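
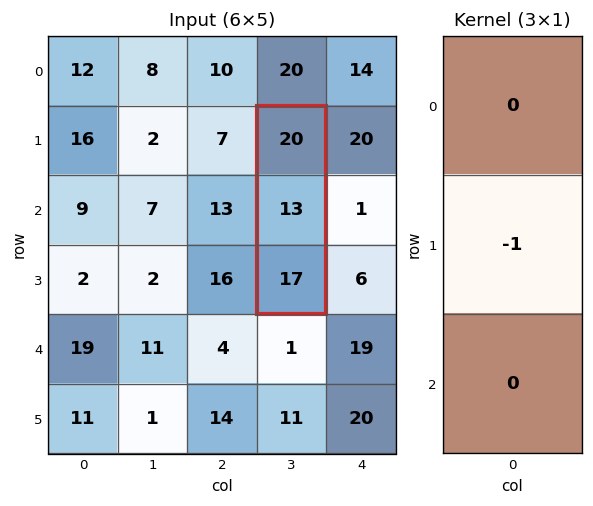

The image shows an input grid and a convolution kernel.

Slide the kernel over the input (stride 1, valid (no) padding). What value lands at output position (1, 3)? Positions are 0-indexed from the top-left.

The receptive field on the input at this output position is [20 / 13 / 17]. Elementwise product with the kernel and sum: 13·-1.

-13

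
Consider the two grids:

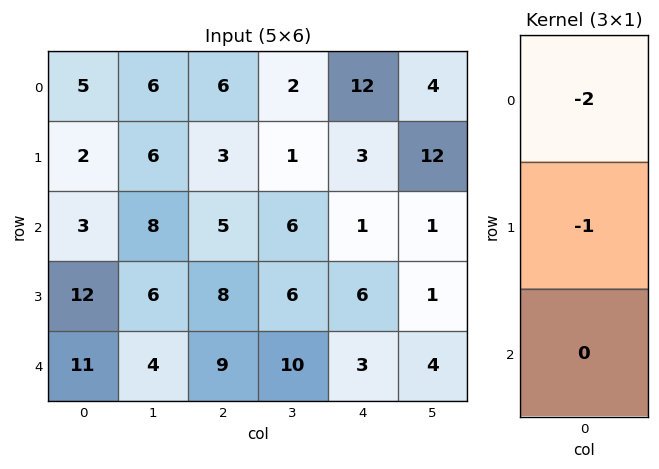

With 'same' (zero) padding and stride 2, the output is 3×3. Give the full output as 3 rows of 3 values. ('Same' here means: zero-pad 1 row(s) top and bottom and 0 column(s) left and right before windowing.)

-5 -6 -12
-7 -11 -7
-35 -25 -15

Output[0,0]: The receptive field on the zero-padded input at this output position is [0 / 5 / 2]. Elementwise product with the kernel and sum: 0·-2 + 5·-1.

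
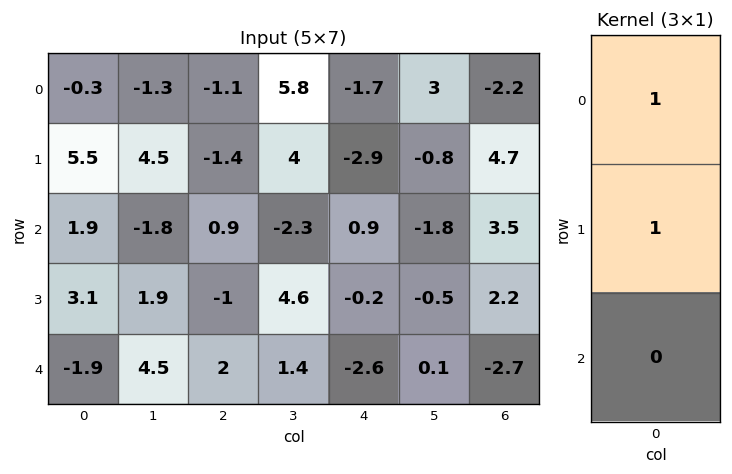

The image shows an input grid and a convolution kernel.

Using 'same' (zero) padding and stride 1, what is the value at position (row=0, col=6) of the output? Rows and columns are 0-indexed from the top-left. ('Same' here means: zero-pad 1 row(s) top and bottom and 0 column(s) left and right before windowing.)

-2.2

The receptive field on the zero-padded input at this output position is [0 / -2.2 / 4.7]. Elementwise product with the kernel and sum: 0·1 + -2.2·1.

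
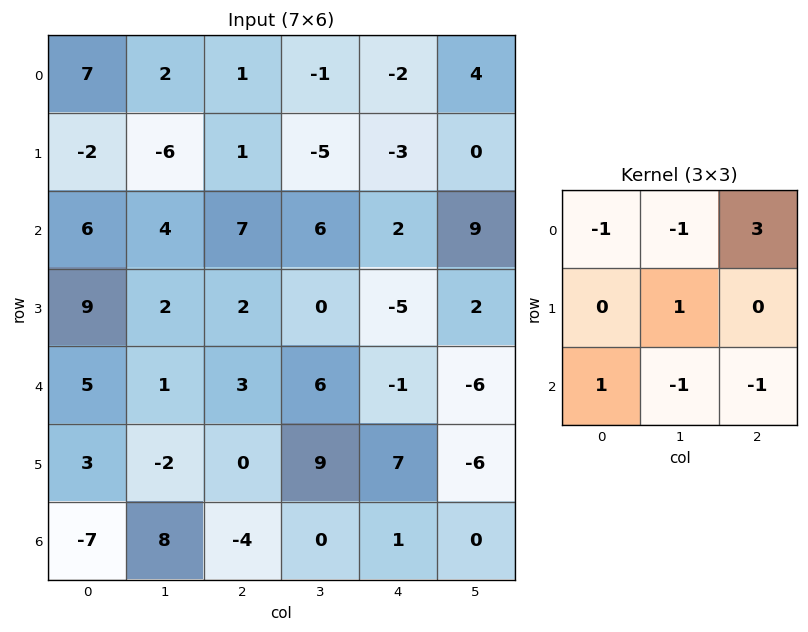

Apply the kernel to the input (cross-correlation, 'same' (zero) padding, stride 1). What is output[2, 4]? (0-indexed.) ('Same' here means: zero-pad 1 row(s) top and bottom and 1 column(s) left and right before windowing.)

The receptive field on the zero-padded input at this output position is [-5 -3 0 / 6 2 9 / 0 -5 2]. Elementwise product with the kernel and sum: -5·-1 + -3·-1 + 0·3 + 2·1 + 0·1 + -5·-1 + 2·-1.

13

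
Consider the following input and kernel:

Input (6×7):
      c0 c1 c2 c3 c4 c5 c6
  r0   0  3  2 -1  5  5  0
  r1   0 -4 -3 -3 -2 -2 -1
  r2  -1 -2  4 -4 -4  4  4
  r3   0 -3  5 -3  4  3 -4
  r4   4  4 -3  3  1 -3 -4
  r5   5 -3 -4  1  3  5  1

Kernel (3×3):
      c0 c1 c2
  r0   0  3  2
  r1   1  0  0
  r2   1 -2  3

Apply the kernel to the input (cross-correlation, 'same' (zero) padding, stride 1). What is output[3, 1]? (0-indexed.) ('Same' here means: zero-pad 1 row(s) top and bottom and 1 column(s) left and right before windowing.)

The receptive field on the zero-padded input at this output position is [-1 -2 4 / 0 -3 5 / 4 4 -3]. Elementwise product with the kernel and sum: -2·3 + 4·2 + 0·1 + 4·1 + 4·-2 + -3·3.

-11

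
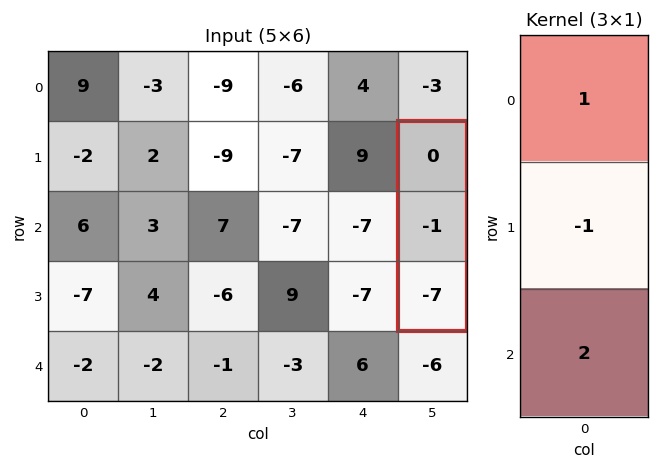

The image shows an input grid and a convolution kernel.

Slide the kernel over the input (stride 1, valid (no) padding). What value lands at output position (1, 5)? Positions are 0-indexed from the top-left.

The receptive field on the input at this output position is [0 / -1 / -7]. Elementwise product with the kernel and sum: 0·1 + -1·-1 + -7·2.

-13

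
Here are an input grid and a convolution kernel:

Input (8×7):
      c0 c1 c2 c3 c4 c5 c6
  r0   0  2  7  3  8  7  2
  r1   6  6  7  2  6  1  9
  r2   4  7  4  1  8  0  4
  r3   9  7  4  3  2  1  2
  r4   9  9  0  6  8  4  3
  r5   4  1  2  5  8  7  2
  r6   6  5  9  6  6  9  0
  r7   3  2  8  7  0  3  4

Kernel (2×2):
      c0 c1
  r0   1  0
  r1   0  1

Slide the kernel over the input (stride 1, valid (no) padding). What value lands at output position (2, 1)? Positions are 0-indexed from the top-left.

11

The receptive field on the input at this output position is [7 4 / 7 4]. Elementwise product with the kernel and sum: 7·1 + 4·1.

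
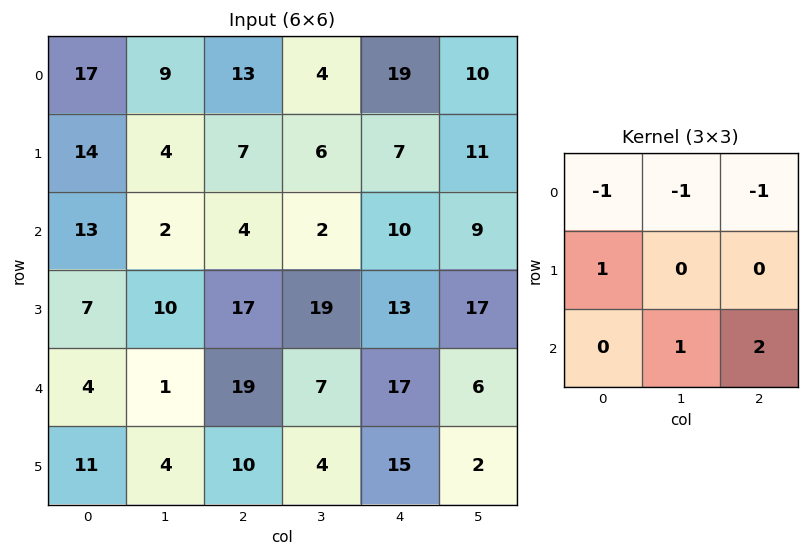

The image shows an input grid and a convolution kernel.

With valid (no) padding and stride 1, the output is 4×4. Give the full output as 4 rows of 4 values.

-15 -14 -7 1
32 40 29 25
27 35 42 27
-6 -27 4 -23

Output[0,0]: The receptive field on the input at this output position is [17 9 13 / 14 4 7 / 13 2 4]. Elementwise product with the kernel and sum: 17·-1 + 9·-1 + 13·-1 + 14·1 + 2·1 + 4·2.
Output[0,1]: The receptive field on the input at this output position is [9 13 4 / 4 7 6 / 2 4 2]. Elementwise product with the kernel and sum: 9·-1 + 13·-1 + 4·-1 + 4·1 + 4·1 + 2·2.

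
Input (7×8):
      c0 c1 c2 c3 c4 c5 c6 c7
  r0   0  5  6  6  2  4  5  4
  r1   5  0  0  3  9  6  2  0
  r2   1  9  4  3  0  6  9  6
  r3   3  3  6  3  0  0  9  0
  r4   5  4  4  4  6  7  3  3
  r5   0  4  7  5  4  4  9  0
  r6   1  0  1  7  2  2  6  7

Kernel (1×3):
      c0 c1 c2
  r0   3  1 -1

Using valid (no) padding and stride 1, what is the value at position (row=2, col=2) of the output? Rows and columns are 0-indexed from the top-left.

15

The receptive field on the input at this output position is [4 3 0]. Elementwise product with the kernel and sum: 4·3 + 3·1 + 0·-1.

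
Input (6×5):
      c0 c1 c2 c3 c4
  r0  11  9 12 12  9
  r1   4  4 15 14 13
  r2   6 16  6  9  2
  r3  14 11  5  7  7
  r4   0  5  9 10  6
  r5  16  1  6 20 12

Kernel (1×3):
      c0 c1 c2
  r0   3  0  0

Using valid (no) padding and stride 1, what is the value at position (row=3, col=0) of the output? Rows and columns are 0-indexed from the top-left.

The receptive field on the input at this output position is [14 11 5]. Elementwise product with the kernel and sum: 14·3.

42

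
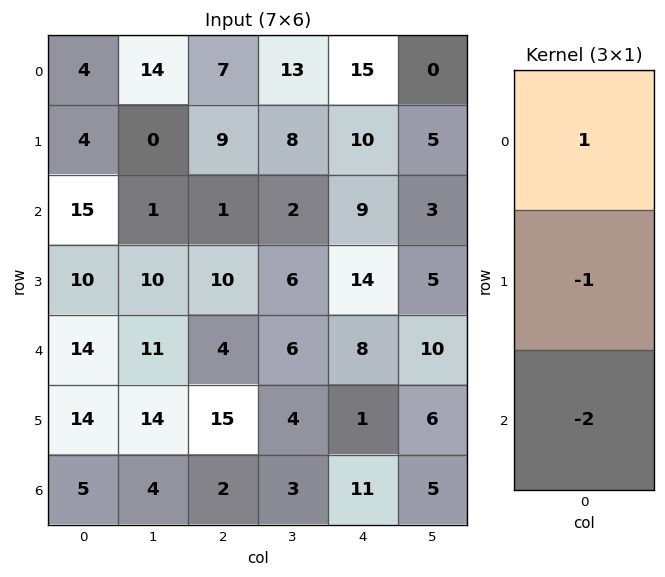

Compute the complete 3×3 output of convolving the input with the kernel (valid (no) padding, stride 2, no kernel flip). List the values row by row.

-30 -4 -13
-23 -17 -21
-10 -15 -15

Output[0,0]: The receptive field on the input at this output position is [4 / 4 / 15]. Elementwise product with the kernel and sum: 4·1 + 4·-1 + 15·-2.
Output[0,1]: The receptive field on the input at this output position is [7 / 9 / 1]. Elementwise product with the kernel and sum: 7·1 + 9·-1 + 1·-2.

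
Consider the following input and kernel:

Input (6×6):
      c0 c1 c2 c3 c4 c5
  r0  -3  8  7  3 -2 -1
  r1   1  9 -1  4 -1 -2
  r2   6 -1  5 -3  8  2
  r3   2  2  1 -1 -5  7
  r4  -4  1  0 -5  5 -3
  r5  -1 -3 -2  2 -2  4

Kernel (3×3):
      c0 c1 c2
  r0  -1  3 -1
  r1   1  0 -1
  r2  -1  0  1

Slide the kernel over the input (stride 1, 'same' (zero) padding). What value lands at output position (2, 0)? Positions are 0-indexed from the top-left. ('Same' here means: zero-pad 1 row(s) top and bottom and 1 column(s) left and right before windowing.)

The receptive field on the zero-padded input at this output position is [0 1 9 / 0 6 -1 / 0 2 2]. Elementwise product with the kernel and sum: 0·-1 + 1·3 + 9·-1 + 0·1 + -1·-1 + 0·-1 + 2·1.

-3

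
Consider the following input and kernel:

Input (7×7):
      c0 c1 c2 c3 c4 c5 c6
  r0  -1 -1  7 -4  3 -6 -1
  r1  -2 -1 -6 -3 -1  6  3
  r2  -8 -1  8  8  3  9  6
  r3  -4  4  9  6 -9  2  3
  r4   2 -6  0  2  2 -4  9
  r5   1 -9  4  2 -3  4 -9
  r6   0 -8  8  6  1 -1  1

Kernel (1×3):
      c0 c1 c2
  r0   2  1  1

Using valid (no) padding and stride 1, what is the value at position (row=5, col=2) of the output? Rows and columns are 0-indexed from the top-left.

7

The receptive field on the input at this output position is [4 2 -3]. Elementwise product with the kernel and sum: 4·2 + 2·1 + -3·1.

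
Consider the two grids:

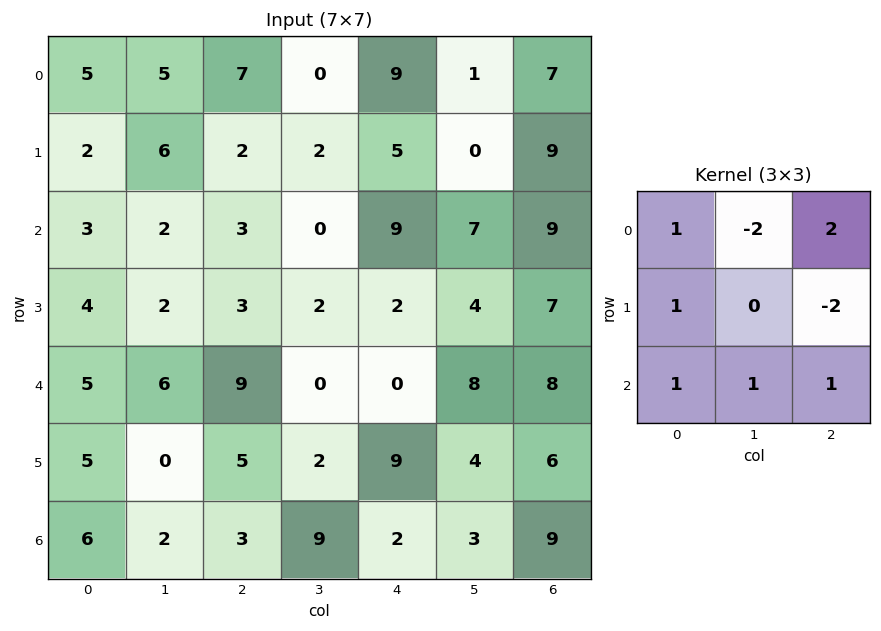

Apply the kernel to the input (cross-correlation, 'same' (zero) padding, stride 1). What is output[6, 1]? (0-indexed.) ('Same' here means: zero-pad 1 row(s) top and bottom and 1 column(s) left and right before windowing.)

The receptive field on the zero-padded input at this output position is [5 0 5 / 6 2 3 / 0 0 0]. Elementwise product with the kernel and sum: 5·1 + 0·-2 + 5·2 + 6·1 + 3·-2 + 0·1 + 0·1 + 0·1.

15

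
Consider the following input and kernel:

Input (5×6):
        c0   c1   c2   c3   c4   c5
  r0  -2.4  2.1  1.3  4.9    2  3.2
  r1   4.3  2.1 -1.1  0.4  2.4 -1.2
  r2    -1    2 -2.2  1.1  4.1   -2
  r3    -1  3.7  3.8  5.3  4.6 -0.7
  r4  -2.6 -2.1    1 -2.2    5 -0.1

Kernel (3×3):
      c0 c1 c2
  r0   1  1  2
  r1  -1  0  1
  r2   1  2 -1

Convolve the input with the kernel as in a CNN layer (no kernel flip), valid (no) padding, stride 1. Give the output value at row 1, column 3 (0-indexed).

12.5

The receptive field on the input at this output position is [0.4 2.4 -1.2 / 1.1 4.1 -2 / 5.3 4.6 -0.7]. Elementwise product with the kernel and sum: 0.4·1 + 2.4·1 + -1.2·2 + 1.1·-1 + -2·1 + 5.3·1 + 4.6·2 + -0.7·-1.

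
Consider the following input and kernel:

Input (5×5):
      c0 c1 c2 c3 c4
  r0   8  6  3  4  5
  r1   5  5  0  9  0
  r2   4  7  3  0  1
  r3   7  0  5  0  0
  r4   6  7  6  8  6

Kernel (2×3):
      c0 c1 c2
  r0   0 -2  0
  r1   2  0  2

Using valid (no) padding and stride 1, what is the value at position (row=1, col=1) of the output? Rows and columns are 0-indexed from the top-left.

The receptive field on the input at this output position is [5 0 9 / 7 3 0]. Elementwise product with the kernel and sum: 0·-2 + 7·2 + 0·2.

14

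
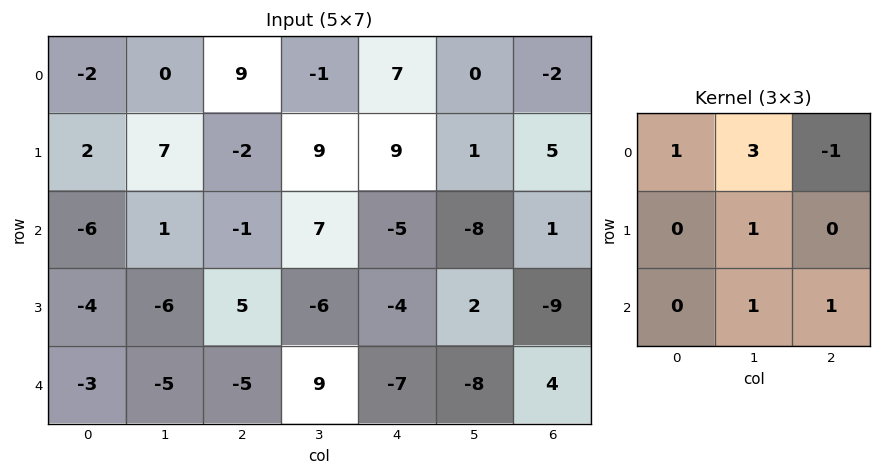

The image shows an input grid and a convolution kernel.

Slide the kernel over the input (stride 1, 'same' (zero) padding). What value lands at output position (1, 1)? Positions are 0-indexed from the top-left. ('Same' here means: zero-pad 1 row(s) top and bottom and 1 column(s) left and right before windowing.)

-4

The receptive field on the zero-padded input at this output position is [-2 0 9 / 2 7 -2 / -6 1 -1]. Elementwise product with the kernel and sum: -2·1 + 0·3 + 9·-1 + 7·1 + 1·1 + -1·1.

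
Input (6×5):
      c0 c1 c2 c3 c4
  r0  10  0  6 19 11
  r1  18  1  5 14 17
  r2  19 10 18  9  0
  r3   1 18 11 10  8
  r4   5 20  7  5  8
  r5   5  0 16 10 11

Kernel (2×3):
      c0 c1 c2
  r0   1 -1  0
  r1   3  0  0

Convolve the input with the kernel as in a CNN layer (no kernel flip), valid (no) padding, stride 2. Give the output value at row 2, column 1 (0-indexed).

50

The receptive field on the input at this output position is [7 5 8 / 16 10 11]. Elementwise product with the kernel and sum: 7·1 + 5·-1 + 16·3.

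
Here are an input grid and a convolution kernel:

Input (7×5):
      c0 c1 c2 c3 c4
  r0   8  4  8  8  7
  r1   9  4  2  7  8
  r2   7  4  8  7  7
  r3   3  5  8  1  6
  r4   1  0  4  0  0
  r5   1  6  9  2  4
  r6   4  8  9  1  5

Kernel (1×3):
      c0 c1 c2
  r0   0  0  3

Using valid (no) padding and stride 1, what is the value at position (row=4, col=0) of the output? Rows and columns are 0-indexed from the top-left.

12

The receptive field on the input at this output position is [1 0 4]. Elementwise product with the kernel and sum: 4·3.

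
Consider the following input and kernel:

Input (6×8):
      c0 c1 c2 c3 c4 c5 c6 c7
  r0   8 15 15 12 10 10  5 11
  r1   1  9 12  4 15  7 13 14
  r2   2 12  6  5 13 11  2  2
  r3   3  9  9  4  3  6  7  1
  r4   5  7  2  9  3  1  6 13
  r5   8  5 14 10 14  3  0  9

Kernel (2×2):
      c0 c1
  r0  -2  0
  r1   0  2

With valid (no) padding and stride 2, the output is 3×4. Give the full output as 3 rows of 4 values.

Output[0,0]: The receptive field on the input at this output position is [8 15 / 1 9]. Elementwise product with the kernel and sum: 8·-2 + 9·2.

2 -22 -6 18
14 -4 -14 -2
0 16 0 6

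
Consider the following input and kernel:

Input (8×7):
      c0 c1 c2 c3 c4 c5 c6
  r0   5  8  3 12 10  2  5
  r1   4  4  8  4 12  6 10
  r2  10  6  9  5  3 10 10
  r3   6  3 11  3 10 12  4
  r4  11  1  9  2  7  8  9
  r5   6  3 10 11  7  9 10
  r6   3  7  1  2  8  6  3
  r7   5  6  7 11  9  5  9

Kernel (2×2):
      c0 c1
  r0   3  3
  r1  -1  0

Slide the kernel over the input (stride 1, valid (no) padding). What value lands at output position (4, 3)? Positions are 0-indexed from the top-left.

16

The receptive field on the input at this output position is [2 7 / 11 7]. Elementwise product with the kernel and sum: 2·3 + 7·3 + 11·-1.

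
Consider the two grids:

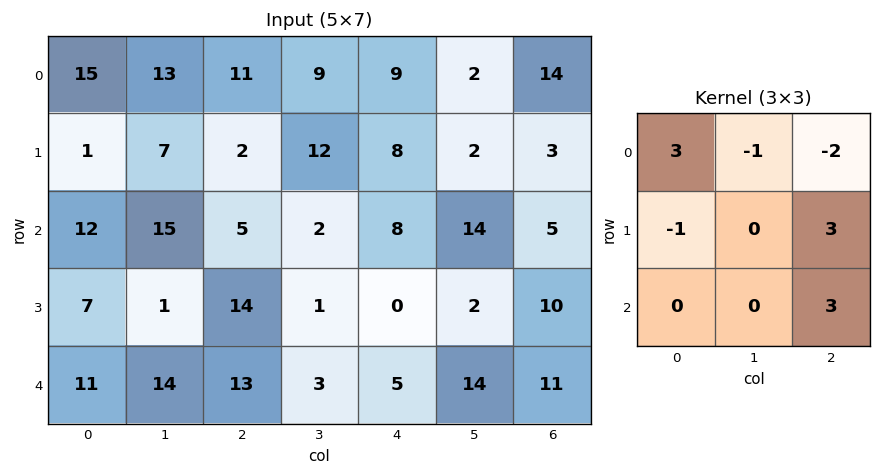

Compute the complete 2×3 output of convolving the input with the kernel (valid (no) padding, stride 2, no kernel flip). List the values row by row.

Output[0,0]: The receptive field on the input at this output position is [15 13 11 / 1 7 2 / 12 15 5]. Elementwise product with the kernel and sum: 15·3 + 13·-1 + 11·-2 + 1·-1 + 2·3 + 5·3.
Output[0,1]: The receptive field on the input at this output position is [11 9 9 / 2 12 8 / 5 2 8]. Elementwise product with the kernel and sum: 11·3 + 9·-1 + 9·-2 + 2·-1 + 8·3 + 8·3.

30 52 13
85 -2 63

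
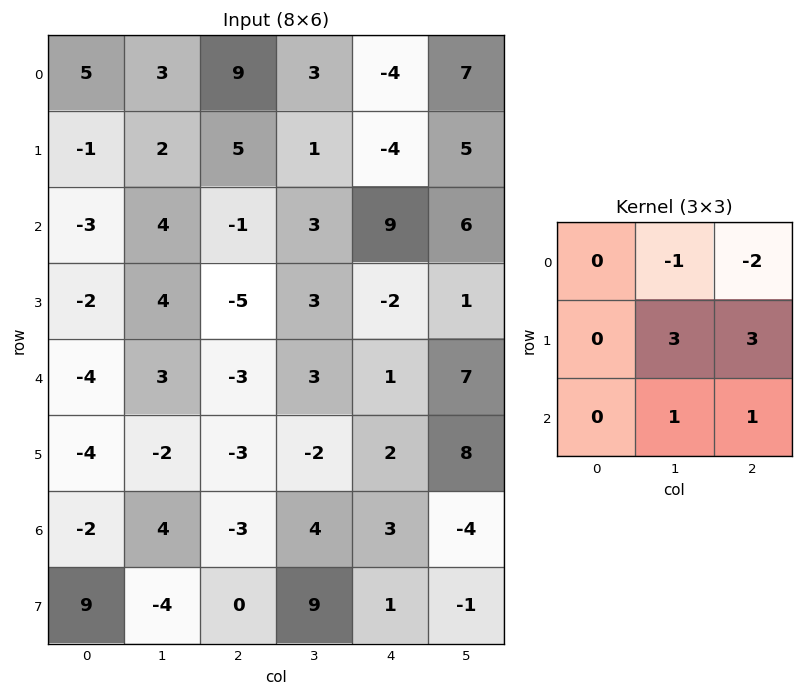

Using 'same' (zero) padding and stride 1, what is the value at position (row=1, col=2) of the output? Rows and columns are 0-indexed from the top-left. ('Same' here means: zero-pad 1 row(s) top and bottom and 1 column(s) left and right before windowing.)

The receptive field on the zero-padded input at this output position is [3 9 3 / 2 5 1 / 4 -1 3]. Elementwise product with the kernel and sum: 9·-1 + 3·-2 + 5·3 + 1·3 + -1·1 + 3·1.

5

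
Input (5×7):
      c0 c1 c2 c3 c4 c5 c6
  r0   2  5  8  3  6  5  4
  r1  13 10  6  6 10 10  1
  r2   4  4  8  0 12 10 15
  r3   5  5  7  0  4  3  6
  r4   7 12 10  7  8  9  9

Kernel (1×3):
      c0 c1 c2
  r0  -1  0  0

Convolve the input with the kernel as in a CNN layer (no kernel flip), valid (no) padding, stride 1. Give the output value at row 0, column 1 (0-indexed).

-5

The receptive field on the input at this output position is [5 8 3]. Elementwise product with the kernel and sum: 5·-1.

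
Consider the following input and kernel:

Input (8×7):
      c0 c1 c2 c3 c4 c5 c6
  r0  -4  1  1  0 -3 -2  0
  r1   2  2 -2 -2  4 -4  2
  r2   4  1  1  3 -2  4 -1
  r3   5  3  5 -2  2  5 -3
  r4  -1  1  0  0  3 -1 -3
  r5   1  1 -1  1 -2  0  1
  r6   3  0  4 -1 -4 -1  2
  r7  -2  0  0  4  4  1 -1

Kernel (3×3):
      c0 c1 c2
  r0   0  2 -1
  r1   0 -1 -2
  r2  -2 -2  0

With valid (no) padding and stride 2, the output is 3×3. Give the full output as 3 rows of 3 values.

-7 -11 -8
-12 6 6
-3 -6 9

Output[0,0]: The receptive field on the input at this output position is [-4 1 1 / 2 2 -2 / 4 1 1]. Elementwise product with the kernel and sum: 1·2 + 1·-1 + 2·-1 + -2·-2 + 4·-2 + 1·-2.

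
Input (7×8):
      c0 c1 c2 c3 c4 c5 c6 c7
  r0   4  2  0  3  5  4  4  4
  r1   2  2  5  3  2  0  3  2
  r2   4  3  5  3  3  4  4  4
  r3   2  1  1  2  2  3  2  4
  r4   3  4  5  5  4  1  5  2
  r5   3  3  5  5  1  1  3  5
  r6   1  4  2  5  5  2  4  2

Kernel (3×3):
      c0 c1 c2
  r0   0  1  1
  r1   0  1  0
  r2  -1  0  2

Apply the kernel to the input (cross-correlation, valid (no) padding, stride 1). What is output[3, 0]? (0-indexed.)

The receptive field on the input at this output position is [2 1 1 / 3 4 5 / 3 3 5]. Elementwise product with the kernel and sum: 1·1 + 1·1 + 4·1 + 3·-1 + 5·2.

13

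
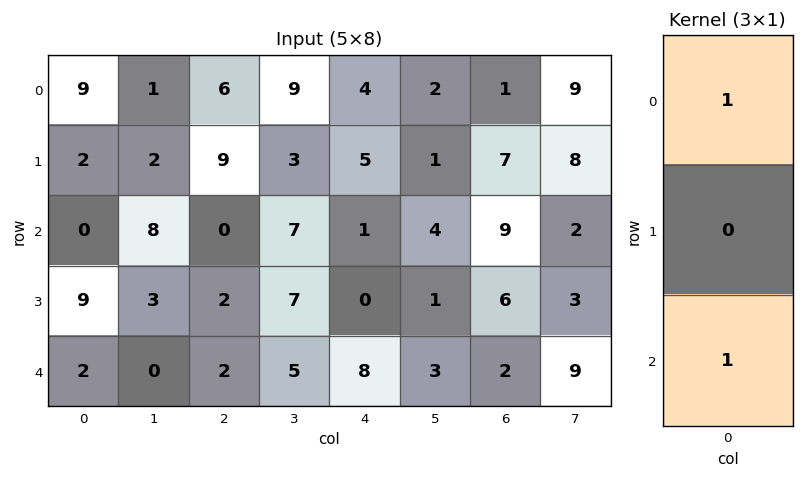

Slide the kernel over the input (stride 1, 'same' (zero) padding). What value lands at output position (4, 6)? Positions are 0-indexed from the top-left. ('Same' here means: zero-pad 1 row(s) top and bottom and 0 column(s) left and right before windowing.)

6

The receptive field on the zero-padded input at this output position is [6 / 2 / 0]. Elementwise product with the kernel and sum: 6·1 + 0·1.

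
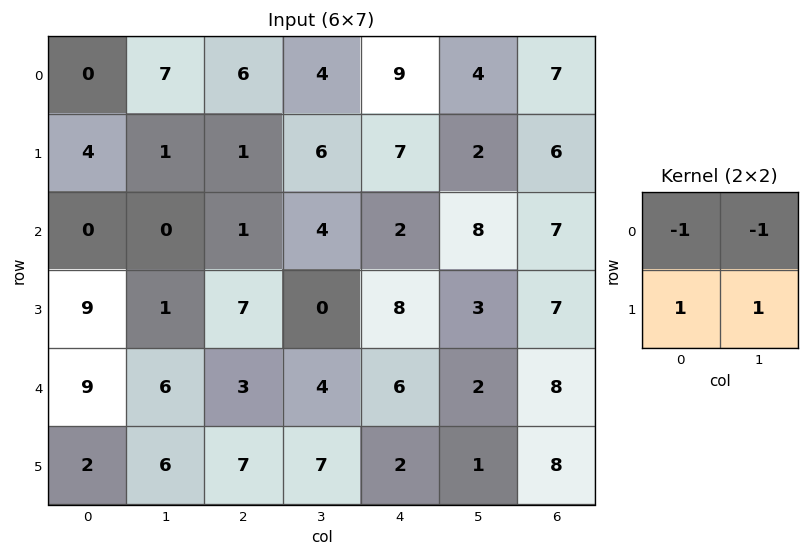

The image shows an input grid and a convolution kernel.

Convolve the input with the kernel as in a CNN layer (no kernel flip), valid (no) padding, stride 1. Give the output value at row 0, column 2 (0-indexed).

The receptive field on the input at this output position is [6 4 / 1 6]. Elementwise product with the kernel and sum: 6·-1 + 4·-1 + 1·1 + 6·1.

-3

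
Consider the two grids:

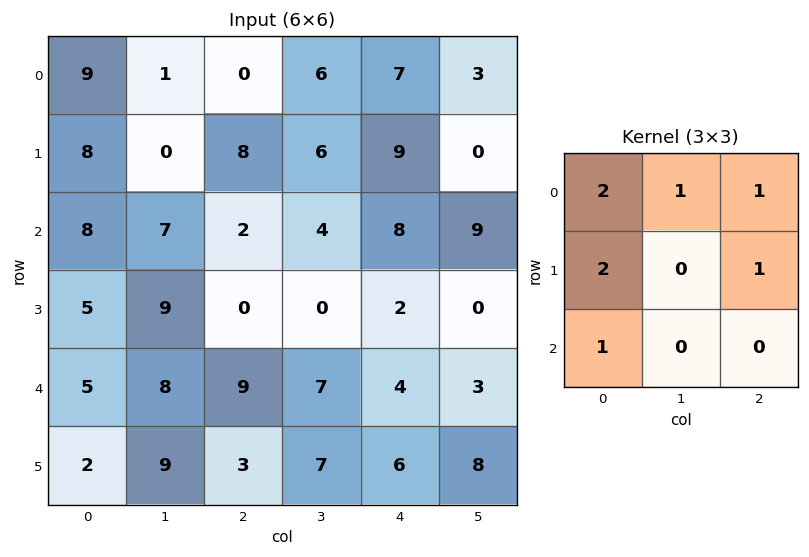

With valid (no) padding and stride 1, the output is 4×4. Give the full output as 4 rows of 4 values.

51 21 40 38
47 41 43 38
40 46 27 32
40 50 27 26

Output[0,0]: The receptive field on the input at this output position is [9 1 0 / 8 0 8 / 8 7 2]. Elementwise product with the kernel and sum: 9·2 + 1·1 + 0·1 + 8·2 + 8·1 + 8·1.
Output[0,1]: The receptive field on the input at this output position is [1 0 6 / 0 8 6 / 7 2 4]. Elementwise product with the kernel and sum: 1·2 + 0·1 + 6·1 + 0·2 + 6·1 + 7·1.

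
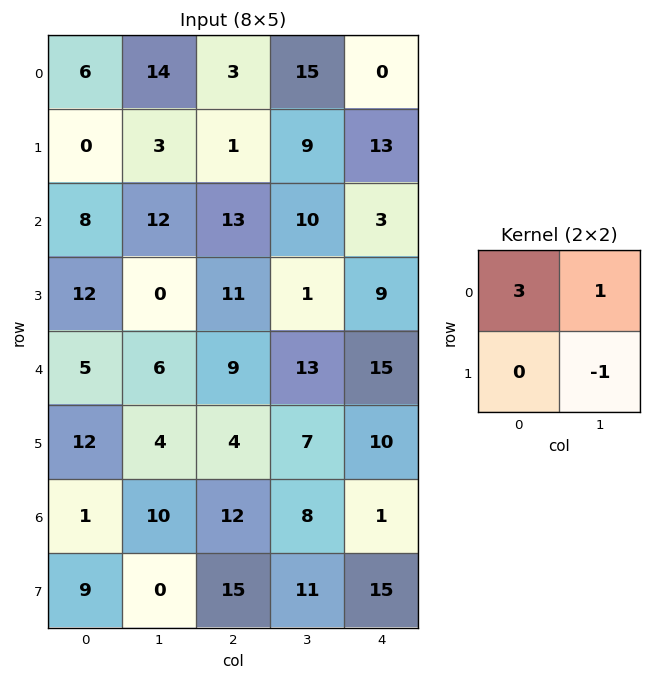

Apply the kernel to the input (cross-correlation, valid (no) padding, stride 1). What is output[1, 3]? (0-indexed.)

37

The receptive field on the input at this output position is [9 13 / 10 3]. Elementwise product with the kernel and sum: 9·3 + 13·1 + 3·-1.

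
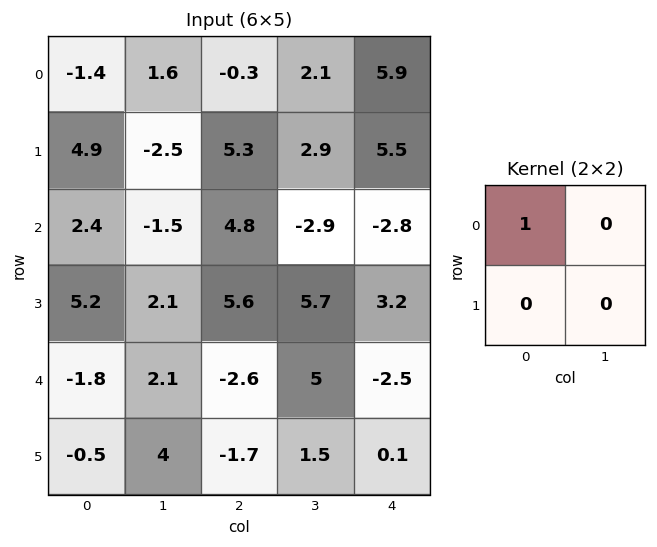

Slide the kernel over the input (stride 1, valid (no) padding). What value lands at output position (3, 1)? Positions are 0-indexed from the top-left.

2.1

The receptive field on the input at this output position is [2.1 5.6 / 2.1 -2.6]. Elementwise product with the kernel and sum: 2.1·1.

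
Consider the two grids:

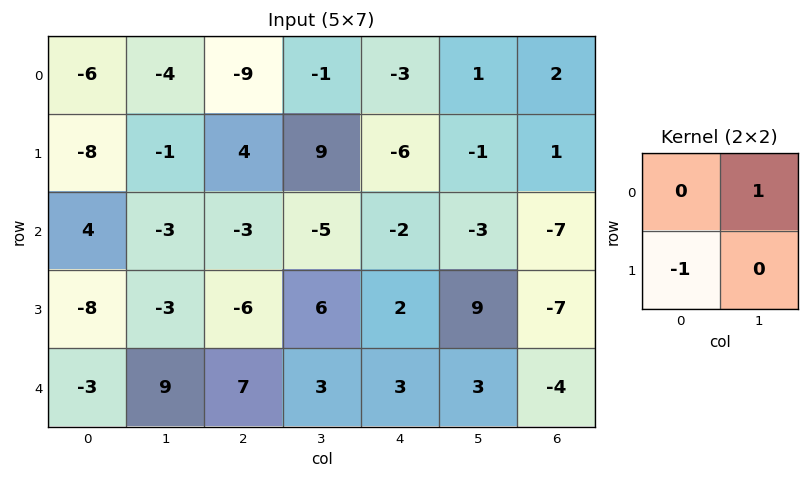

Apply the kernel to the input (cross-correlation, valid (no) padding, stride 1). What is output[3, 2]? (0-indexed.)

-1

The receptive field on the input at this output position is [-6 6 / 7 3]. Elementwise product with the kernel and sum: 6·1 + 7·-1.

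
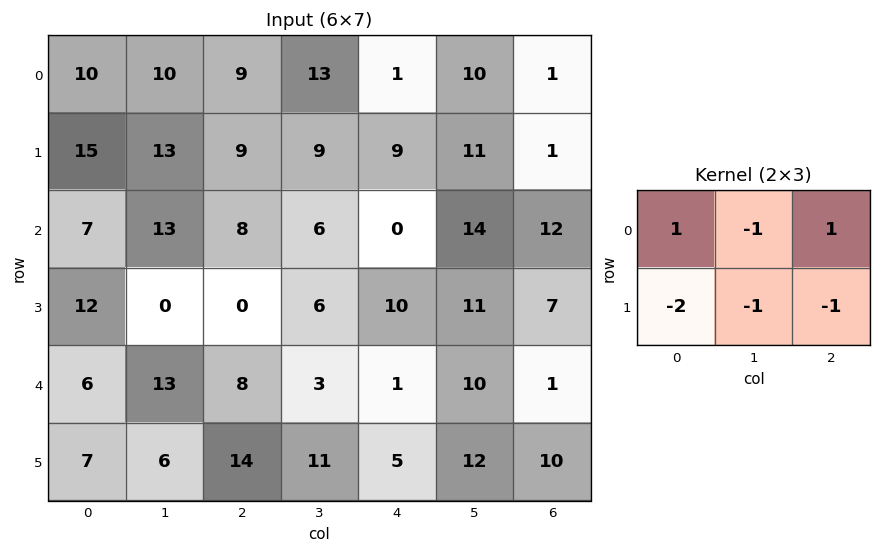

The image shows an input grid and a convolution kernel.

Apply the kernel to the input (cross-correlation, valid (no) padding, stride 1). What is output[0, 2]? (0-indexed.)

The receptive field on the input at this output position is [9 13 1 / 9 9 9]. Elementwise product with the kernel and sum: 9·1 + 13·-1 + 1·1 + 9·-2 + 9·-1 + 9·-1.

-39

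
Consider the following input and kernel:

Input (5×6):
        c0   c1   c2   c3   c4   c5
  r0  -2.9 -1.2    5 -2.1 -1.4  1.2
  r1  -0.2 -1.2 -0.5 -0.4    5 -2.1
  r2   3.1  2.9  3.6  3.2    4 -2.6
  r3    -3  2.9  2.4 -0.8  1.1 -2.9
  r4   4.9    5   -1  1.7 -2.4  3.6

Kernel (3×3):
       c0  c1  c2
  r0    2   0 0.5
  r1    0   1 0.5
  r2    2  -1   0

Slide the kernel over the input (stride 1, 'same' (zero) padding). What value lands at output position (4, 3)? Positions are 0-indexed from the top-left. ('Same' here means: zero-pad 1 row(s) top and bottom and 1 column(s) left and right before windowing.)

The receptive field on the zero-padded input at this output position is [2.4 -0.8 1.1 / -1 1.7 -2.4 / 0 0 0]. Elementwise product with the kernel and sum: 2.4·2 + 1.1·0.5 + 1.7·1 + -2.4·0.5 + 0·2 + 0·-1.

5.85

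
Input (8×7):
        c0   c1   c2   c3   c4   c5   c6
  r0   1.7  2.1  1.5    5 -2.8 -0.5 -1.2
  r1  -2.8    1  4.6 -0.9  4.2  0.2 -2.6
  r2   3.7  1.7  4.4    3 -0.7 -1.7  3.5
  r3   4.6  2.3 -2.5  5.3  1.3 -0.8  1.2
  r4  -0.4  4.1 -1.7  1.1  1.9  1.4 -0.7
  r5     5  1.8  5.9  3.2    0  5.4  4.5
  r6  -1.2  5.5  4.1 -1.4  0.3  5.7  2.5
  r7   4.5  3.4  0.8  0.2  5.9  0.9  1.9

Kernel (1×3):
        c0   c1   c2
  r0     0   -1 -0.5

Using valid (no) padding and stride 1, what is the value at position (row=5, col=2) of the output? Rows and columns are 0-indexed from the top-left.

-3.2

The receptive field on the input at this output position is [5.9 3.2 0]. Elementwise product with the kernel and sum: 3.2·-1 + 0·-0.5.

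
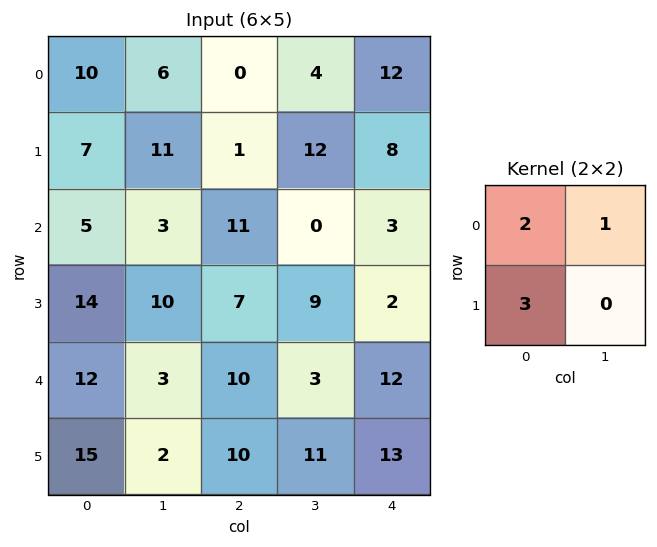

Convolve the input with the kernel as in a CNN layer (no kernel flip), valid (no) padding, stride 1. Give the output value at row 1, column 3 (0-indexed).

32

The receptive field on the input at this output position is [12 8 / 0 3]. Elementwise product with the kernel and sum: 12·2 + 8·1 + 0·3.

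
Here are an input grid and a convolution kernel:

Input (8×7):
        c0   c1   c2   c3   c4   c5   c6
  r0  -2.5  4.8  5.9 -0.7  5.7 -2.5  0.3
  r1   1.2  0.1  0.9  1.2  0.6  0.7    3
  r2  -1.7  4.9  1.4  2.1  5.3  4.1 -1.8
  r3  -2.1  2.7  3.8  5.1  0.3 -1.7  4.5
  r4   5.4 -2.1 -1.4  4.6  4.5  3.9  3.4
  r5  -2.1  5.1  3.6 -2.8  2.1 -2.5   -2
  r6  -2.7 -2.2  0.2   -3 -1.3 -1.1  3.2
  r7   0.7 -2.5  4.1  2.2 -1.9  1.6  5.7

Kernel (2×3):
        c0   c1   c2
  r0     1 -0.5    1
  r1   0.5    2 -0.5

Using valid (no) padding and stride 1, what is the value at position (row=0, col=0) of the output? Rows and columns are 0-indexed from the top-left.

The receptive field on the input at this output position is [-2.5 4.8 5.9 / 1.2 0.1 0.9]. Elementwise product with the kernel and sum: -2.5·1 + 4.8·-0.5 + 5.9·1 + 1.2·0.5 + 0.1·2 + 0.9·-0.5.

1.35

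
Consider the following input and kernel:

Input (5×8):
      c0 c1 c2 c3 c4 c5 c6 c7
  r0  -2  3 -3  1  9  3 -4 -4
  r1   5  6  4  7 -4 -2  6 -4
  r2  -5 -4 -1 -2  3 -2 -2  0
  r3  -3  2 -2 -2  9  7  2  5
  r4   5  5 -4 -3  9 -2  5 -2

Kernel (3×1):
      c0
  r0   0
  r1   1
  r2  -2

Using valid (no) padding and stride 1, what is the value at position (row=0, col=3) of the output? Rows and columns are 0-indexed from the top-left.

The receptive field on the input at this output position is [1 / 7 / -2]. Elementwise product with the kernel and sum: 7·1 + -2·-2.

11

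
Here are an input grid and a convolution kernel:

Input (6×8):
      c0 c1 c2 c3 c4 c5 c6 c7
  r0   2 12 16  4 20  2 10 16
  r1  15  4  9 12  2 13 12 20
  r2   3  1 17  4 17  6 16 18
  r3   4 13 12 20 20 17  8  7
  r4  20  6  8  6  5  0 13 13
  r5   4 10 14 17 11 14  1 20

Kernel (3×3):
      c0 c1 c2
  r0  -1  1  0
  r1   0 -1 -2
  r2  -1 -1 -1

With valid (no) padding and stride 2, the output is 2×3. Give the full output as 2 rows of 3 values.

Output[0,0]: The receptive field on the input at this output position is [2 12 16 / 15 4 9 / 3 1 17]. Elementwise product with the kernel and sum: 2·-1 + 12·1 + 4·-1 + 9·-2 + 3·-1 + 1·-1 + 17·-1.
Output[0,1]: The receptive field on the input at this output position is [16 4 20 / 9 12 2 / 17 4 17]. Elementwise product with the kernel and sum: 16·-1 + 4·1 + 12·-1 + 2·-2 + 17·-1 + 4·-1 + 17·-1.

-33 -66 -94
-73 -92 -62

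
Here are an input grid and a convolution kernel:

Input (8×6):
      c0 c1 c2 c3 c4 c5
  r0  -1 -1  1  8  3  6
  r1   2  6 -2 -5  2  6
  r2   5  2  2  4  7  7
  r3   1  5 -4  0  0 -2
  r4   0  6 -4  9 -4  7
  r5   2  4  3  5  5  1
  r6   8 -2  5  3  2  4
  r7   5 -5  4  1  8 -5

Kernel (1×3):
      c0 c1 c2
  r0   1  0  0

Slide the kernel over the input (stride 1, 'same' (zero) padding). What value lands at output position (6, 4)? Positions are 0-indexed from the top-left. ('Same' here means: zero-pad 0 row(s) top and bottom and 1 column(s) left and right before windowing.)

3

The receptive field on the zero-padded input at this output position is [3 2 4]. Elementwise product with the kernel and sum: 3·1.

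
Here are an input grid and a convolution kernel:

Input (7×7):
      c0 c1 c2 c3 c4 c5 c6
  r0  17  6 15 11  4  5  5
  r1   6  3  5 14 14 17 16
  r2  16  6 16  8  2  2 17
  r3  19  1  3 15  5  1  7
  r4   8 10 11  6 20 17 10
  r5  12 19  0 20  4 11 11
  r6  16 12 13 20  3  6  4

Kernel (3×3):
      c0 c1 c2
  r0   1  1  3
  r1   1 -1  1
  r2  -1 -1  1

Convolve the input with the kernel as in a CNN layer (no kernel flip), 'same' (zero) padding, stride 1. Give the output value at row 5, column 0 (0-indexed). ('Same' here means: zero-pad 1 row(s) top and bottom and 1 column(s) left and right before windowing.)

41

The receptive field on the zero-padded input at this output position is [0 8 10 / 0 12 19 / 0 16 12]. Elementwise product with the kernel and sum: 0·1 + 8·1 + 10·3 + 0·1 + 12·-1 + 19·1 + 0·-1 + 16·-1 + 12·1.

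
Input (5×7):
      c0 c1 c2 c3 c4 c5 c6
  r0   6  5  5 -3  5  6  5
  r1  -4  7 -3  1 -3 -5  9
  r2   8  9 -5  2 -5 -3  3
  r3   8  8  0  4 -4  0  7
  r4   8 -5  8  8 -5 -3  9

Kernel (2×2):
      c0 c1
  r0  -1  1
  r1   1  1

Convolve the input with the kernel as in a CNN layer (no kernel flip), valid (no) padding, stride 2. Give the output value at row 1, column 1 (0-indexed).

11

The receptive field on the input at this output position is [-5 2 / 0 4]. Elementwise product with the kernel and sum: -5·-1 + 2·1 + 0·1 + 4·1.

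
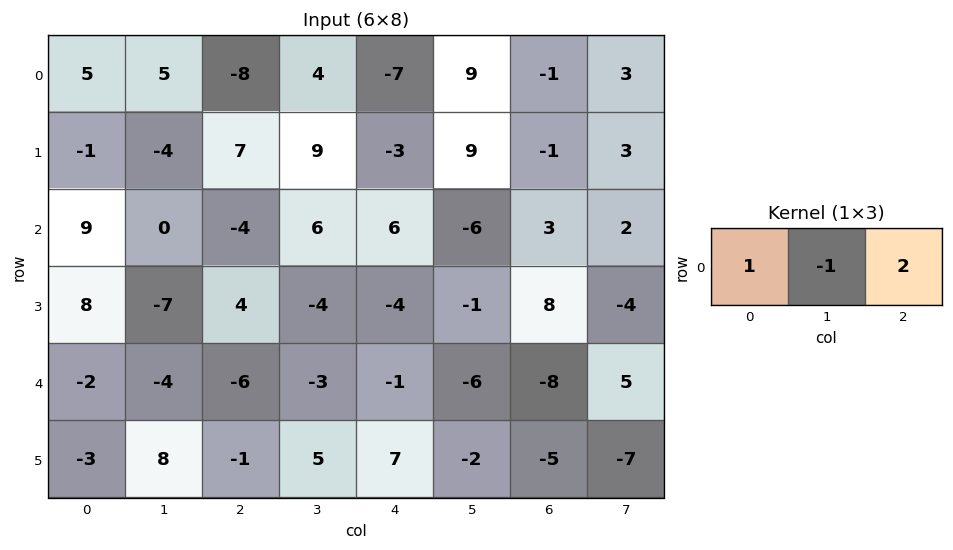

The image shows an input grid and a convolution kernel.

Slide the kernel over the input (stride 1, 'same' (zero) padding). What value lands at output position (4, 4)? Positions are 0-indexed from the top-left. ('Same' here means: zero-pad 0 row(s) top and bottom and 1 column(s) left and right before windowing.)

The receptive field on the zero-padded input at this output position is [-3 -1 -6]. Elementwise product with the kernel and sum: -3·1 + -1·-1 + -6·2.

-14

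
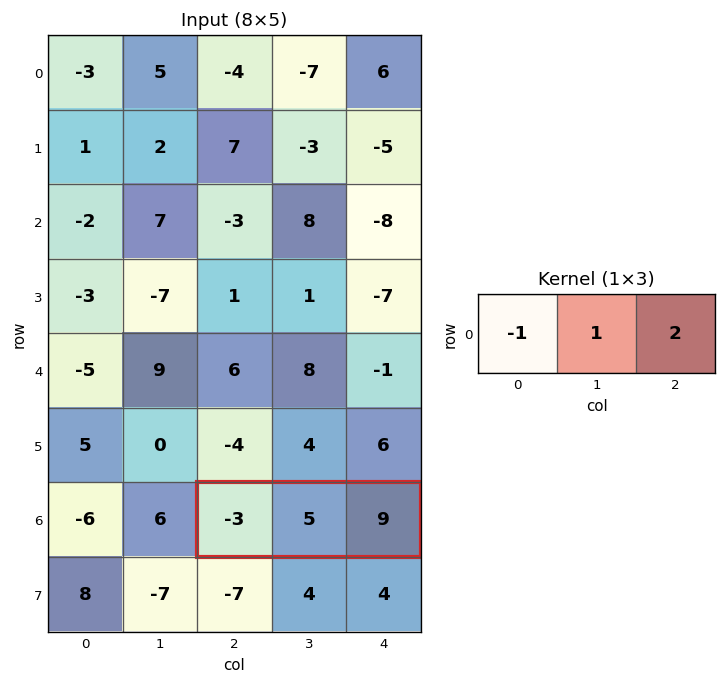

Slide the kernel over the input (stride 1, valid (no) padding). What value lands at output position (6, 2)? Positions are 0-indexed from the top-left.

26

The receptive field on the input at this output position is [-3 5 9]. Elementwise product with the kernel and sum: -3·-1 + 5·1 + 9·2.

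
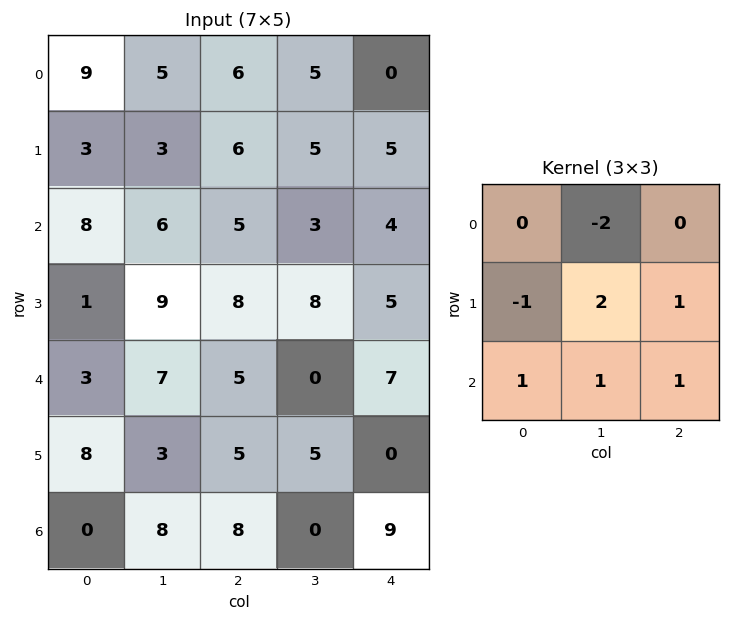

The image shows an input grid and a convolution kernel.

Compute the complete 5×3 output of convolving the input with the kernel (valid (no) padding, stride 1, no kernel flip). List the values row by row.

18 16 11
21 20 16
28 17 19
14 0 -4
5 18 22

Output[0,0]: The receptive field on the input at this output position is [9 5 6 / 3 3 6 / 8 6 5]. Elementwise product with the kernel and sum: 5·-2 + 3·-1 + 3·2 + 6·1 + 8·1 + 6·1 + 5·1.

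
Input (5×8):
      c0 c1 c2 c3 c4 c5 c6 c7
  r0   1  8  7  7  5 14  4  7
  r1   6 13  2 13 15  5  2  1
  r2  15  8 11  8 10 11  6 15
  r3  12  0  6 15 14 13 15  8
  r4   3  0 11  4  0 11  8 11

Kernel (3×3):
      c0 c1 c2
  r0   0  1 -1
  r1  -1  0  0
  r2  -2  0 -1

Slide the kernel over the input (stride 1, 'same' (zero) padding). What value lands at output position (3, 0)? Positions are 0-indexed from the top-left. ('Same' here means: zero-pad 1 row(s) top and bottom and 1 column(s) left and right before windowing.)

7

The receptive field on the zero-padded input at this output position is [0 15 8 / 0 12 0 / 0 3 0]. Elementwise product with the kernel and sum: 15·1 + 8·-1 + 0·-1 + 0·-2 + 0·-1.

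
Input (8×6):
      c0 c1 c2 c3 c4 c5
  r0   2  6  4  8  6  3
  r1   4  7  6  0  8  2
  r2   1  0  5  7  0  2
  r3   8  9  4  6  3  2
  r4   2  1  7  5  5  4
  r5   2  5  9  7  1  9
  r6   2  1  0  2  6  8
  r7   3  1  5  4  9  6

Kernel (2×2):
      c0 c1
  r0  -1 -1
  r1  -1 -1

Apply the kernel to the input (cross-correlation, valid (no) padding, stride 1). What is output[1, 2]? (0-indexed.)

The receptive field on the input at this output position is [6 0 / 5 7]. Elementwise product with the kernel and sum: 6·-1 + 0·-1 + 5·-1 + 7·-1.

-18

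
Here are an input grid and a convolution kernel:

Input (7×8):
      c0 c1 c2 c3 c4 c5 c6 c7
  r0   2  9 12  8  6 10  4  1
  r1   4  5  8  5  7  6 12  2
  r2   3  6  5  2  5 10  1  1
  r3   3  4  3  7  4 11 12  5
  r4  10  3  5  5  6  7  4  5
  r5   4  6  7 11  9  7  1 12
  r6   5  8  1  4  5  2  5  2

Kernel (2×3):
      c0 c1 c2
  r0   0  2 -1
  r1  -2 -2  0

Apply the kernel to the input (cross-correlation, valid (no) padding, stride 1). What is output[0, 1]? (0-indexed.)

The receptive field on the input at this output position is [9 12 8 / 5 8 5]. Elementwise product with the kernel and sum: 12·2 + 8·-1 + 5·-2 + 8·-2.

-10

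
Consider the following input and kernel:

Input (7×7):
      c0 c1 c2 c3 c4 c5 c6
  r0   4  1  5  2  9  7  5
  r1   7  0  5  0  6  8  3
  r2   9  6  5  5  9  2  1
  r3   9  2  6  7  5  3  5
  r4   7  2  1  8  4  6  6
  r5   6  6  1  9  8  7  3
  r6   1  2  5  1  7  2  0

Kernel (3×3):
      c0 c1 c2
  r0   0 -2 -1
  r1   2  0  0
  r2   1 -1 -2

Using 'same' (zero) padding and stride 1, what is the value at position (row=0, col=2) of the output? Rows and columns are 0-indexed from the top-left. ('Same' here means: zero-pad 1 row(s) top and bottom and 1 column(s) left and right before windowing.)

-3

The receptive field on the zero-padded input at this output position is [0 0 0 / 1 5 2 / 0 5 0]. Elementwise product with the kernel and sum: 0·-2 + 0·-1 + 1·2 + 0·1 + 5·-1 + 0·-2.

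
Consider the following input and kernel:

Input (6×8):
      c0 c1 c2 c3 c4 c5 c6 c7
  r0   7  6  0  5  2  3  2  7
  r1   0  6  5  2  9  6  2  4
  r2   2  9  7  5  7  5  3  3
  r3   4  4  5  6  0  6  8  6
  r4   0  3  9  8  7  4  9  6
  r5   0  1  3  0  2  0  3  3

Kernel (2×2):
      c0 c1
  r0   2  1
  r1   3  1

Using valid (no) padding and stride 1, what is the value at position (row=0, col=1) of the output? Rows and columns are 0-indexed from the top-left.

35

The receptive field on the input at this output position is [6 0 / 6 5]. Elementwise product with the kernel and sum: 6·2 + 0·1 + 6·3 + 5·1.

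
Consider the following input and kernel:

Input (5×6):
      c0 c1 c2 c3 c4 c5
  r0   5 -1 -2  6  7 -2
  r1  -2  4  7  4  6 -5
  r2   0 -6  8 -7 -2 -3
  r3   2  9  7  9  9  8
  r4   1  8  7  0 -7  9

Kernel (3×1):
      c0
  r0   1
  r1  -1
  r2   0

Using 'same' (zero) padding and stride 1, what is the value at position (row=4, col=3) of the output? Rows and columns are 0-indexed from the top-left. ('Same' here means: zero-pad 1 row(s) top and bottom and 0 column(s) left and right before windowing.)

9

The receptive field on the zero-padded input at this output position is [9 / 0 / 0]. Elementwise product with the kernel and sum: 9·1 + 0·-1.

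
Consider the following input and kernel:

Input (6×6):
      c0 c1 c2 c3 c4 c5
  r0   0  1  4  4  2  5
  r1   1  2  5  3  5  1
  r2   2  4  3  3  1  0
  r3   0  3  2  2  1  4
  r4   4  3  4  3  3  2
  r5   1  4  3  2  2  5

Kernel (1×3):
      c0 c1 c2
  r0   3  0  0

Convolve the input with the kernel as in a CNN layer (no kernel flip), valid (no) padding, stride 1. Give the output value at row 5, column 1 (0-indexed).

12

The receptive field on the input at this output position is [4 3 2]. Elementwise product with the kernel and sum: 4·3.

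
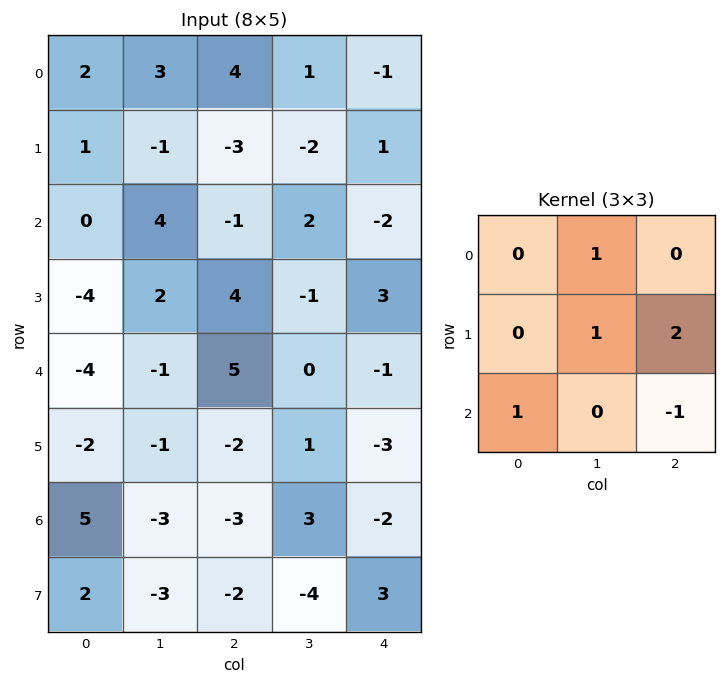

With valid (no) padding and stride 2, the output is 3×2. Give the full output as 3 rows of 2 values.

-3 2
5 13
2 -6

Output[0,0]: The receptive field on the input at this output position is [2 3 4 / 1 -1 -3 / 0 4 -1]. Elementwise product with the kernel and sum: 3·1 + -1·1 + -3·2 + 0·1 + -1·-1.
Output[0,1]: The receptive field on the input at this output position is [4 1 -1 / -3 -2 1 / -1 2 -2]. Elementwise product with the kernel and sum: 1·1 + -2·1 + 1·2 + -1·1 + -2·-1.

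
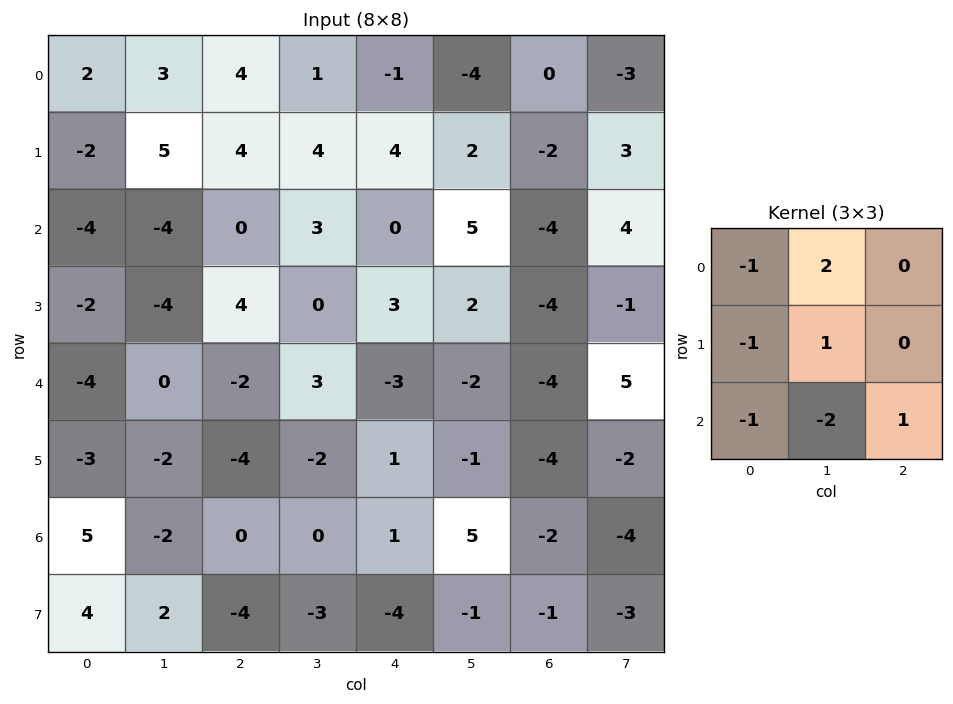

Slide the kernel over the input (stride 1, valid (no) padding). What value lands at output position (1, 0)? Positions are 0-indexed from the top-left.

26

The receptive field on the input at this output position is [-2 5 4 / -4 -4 0 / -2 -4 4]. Elementwise product with the kernel and sum: -2·-1 + 5·2 + -4·-1 + -4·1 + -2·-1 + -4·-2 + 4·1.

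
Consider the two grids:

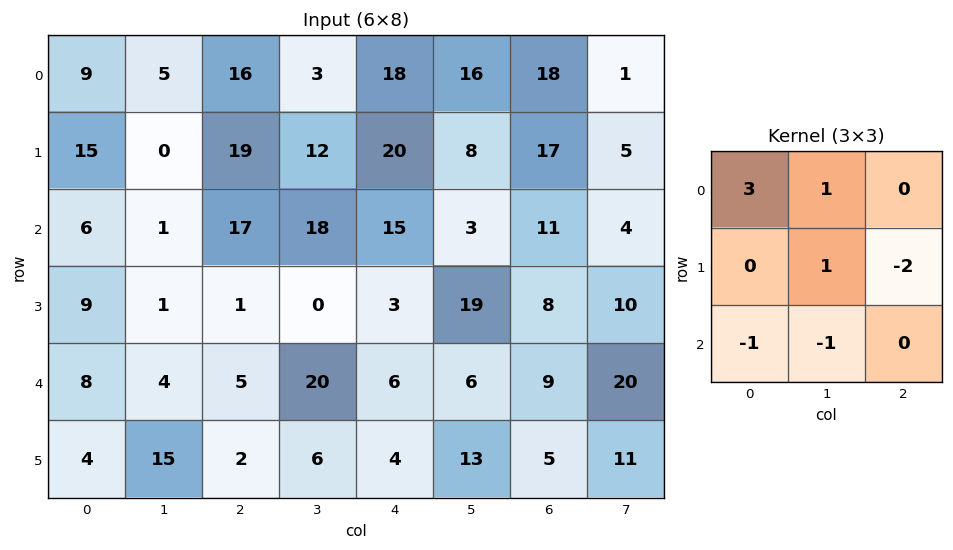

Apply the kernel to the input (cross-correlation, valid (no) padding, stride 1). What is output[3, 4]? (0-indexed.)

-1

The receptive field on the input at this output position is [3 19 8 / 6 6 9 / 4 13 5]. Elementwise product with the kernel and sum: 3·3 + 19·1 + 6·1 + 9·-2 + 4·-1 + 13·-1.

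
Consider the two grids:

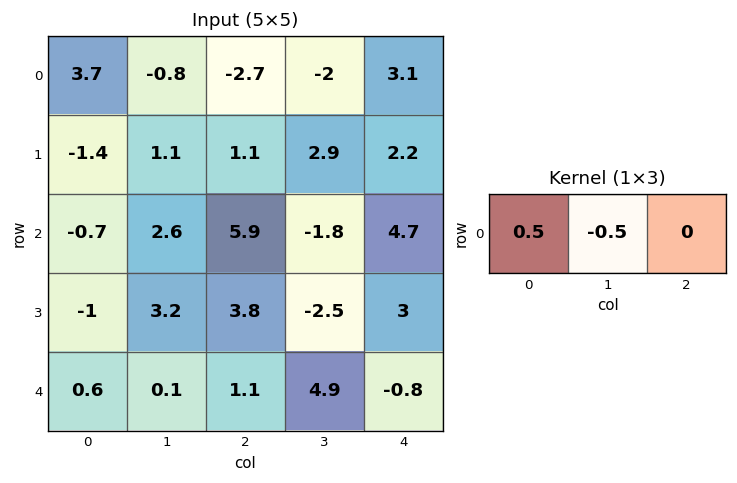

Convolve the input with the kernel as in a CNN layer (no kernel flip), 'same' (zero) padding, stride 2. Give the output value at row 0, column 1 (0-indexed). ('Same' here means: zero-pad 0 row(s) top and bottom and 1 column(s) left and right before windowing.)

0.95

The receptive field on the zero-padded input at this output position is [-0.8 -2.7 -2]. Elementwise product with the kernel and sum: -0.8·0.5 + -2.7·-0.5.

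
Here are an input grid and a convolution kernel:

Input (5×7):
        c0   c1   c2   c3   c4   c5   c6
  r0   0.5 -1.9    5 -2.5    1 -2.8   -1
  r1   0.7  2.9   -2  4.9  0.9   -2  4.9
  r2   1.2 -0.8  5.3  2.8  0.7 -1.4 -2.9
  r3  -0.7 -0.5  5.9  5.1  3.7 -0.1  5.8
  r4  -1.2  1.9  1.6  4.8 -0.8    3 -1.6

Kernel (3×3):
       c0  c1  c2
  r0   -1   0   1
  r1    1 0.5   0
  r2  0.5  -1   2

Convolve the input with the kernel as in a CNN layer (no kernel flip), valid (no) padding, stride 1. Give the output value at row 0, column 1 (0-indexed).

1.2

The receptive field on the input at this output position is [-1.9 5 -2.5 / 2.9 -2 4.9 / -0.8 5.3 2.8]. Elementwise product with the kernel and sum: -1.9·-1 + -2.5·1 + 2.9·1 + -2·0.5 + -0.8·0.5 + 5.3·-1 + 2.8·2.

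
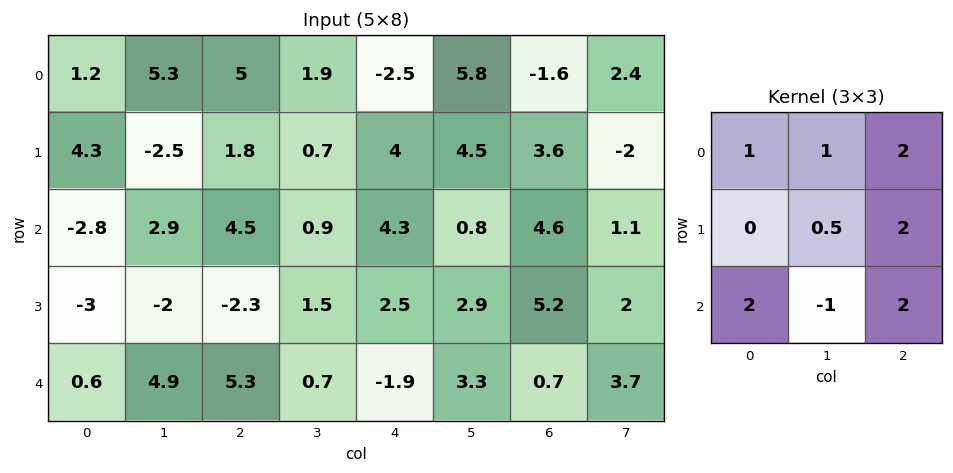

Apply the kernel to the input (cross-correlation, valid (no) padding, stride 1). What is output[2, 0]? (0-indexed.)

10.4

The receptive field on the input at this output position is [-2.8 2.9 4.5 / -3 -2 -2.3 / 0.6 4.9 5.3]. Elementwise product with the kernel and sum: -2.8·1 + 2.9·1 + 4.5·2 + -2·0.5 + -2.3·2 + 0.6·2 + 4.9·-1 + 5.3·2.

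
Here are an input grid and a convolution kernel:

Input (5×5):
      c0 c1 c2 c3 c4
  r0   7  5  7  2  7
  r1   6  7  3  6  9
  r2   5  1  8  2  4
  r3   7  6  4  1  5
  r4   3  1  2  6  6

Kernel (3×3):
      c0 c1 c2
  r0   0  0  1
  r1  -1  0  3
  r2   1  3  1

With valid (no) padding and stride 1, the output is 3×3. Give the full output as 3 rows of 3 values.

Output[0,0]: The receptive field on the input at this output position is [7 5 7 / 6 7 3 / 5 1 8]. Elementwise product with the kernel and sum: 7·1 + 6·-1 + 3·3 + 5·1 + 1·3 + 8·1.
Output[0,1]: The receptive field on the input at this output position is [5 7 2 / 7 3 6 / 1 8 2]. Elementwise product with the kernel and sum: 2·1 + 7·-1 + 6·3 + 1·1 + 8·3 + 2·1.

26 40 49
51 30 25
21 12 41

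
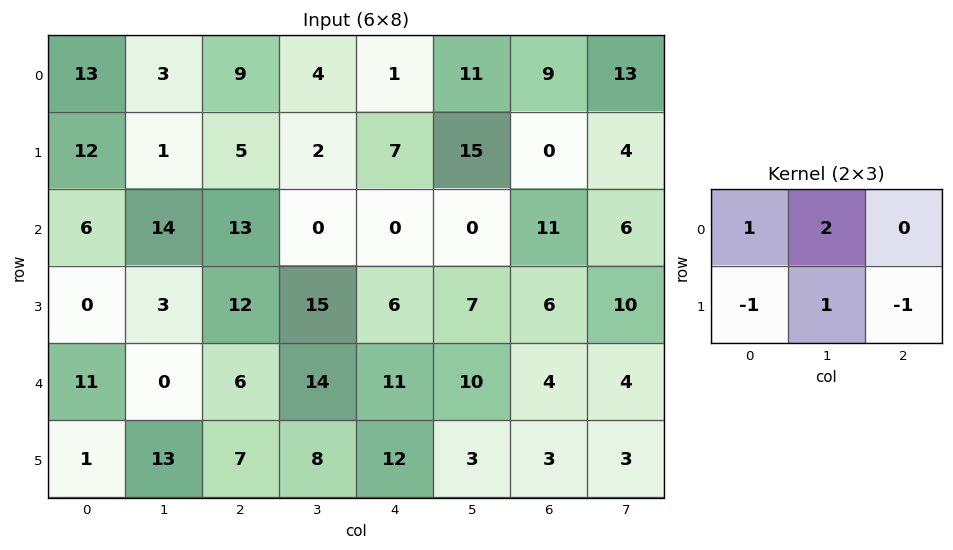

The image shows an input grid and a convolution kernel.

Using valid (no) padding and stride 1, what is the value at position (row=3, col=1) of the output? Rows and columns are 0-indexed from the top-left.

19

The receptive field on the input at this output position is [3 12 15 / 0 6 14]. Elementwise product with the kernel and sum: 3·1 + 12·2 + 0·-1 + 6·1 + 14·-1.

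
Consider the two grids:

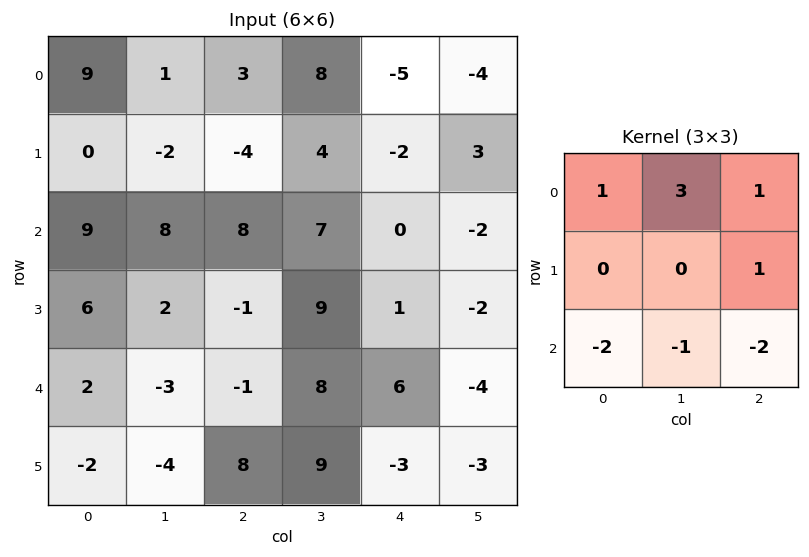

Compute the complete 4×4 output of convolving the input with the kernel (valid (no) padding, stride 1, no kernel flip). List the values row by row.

Output[0,0]: The receptive field on the input at this output position is [9 1 3 / 0 -2 -4 / 9 8 8]. Elementwise product with the kernel and sum: 9·1 + 1·3 + 3·1 + -4·1 + 9·-2 + 8·-1 + 8·-2.

-31 -16 -3 -18
-14 -24 -3 -16
41 39 12 -11
2 -2 14 -3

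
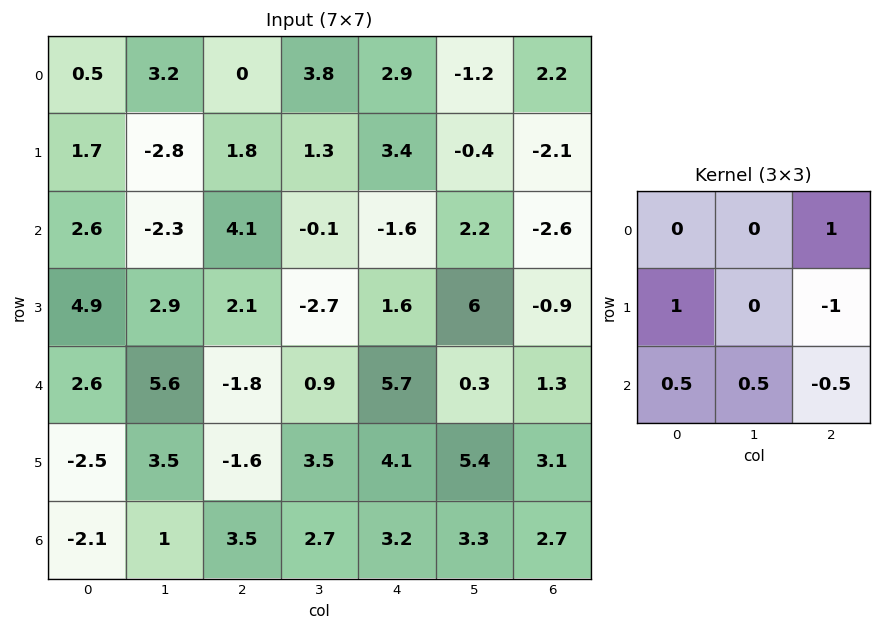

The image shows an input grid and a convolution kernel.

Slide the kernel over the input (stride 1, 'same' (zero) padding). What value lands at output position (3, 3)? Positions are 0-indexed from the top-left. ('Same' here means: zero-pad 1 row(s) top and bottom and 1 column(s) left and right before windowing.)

The receptive field on the zero-padded input at this output position is [4.1 -0.1 -1.6 / 2.1 -2.7 1.6 / -1.8 0.9 5.7]. Elementwise product with the kernel and sum: -1.6·1 + 2.1·1 + 1.6·-1 + -1.8·0.5 + 0.9·0.5 + 5.7·-0.5.

-4.4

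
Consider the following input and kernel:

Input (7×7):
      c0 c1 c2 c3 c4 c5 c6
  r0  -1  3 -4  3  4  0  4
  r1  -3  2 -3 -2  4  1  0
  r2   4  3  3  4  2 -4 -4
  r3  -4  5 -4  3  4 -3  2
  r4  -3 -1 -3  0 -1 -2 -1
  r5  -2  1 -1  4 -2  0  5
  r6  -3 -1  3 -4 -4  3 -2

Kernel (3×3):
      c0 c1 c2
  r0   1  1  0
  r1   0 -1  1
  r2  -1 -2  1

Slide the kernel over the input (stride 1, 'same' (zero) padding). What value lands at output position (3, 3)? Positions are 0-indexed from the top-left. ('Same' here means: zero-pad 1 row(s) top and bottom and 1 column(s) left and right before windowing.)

10

The receptive field on the zero-padded input at this output position is [3 4 2 / -4 3 4 / -3 0 -1]. Elementwise product with the kernel and sum: 3·1 + 4·1 + 3·-1 + 4·1 + -3·-1 + 0·-2 + -1·1.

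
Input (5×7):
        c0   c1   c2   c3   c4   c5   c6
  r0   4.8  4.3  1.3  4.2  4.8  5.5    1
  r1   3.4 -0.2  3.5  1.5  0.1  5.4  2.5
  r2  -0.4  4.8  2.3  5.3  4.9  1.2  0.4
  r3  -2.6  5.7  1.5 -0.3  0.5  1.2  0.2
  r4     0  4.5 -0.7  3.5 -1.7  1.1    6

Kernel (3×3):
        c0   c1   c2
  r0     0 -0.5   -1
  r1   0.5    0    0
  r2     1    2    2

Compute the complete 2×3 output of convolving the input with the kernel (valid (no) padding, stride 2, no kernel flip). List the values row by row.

12.05 17.55 4.4
1.6 -3.9 11.75

Output[0,0]: The receptive field on the input at this output position is [4.8 4.3 1.3 / 3.4 -0.2 3.5 / -0.4 4.8 2.3]. Elementwise product with the kernel and sum: 4.3·-0.5 + 1.3·-1 + 3.4·0.5 + -0.4·1 + 4.8·2 + 2.3·2.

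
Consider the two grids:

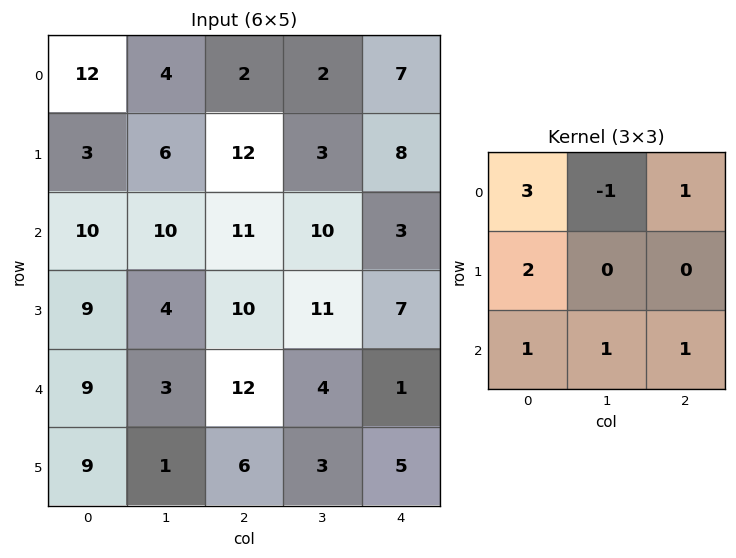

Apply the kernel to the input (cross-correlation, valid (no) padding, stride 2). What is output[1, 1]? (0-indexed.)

The receptive field on the input at this output position is [11 10 3 / 10 11 7 / 12 4 1]. Elementwise product with the kernel and sum: 11·3 + 10·-1 + 3·1 + 10·2 + 12·1 + 4·1 + 1·1.

63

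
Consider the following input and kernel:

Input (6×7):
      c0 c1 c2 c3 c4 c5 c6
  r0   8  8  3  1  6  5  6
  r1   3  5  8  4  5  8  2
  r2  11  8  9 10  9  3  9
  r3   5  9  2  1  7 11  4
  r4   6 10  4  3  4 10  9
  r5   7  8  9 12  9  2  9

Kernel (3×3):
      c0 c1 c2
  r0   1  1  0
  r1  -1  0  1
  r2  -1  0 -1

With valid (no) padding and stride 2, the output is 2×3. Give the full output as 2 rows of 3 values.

Output[0,0]: The receptive field on the input at this output position is [8 8 3 / 3 5 8 / 11 8 9]. Elementwise product with the kernel and sum: 8·1 + 8·1 + 3·-1 + 8·1 + 11·-1 + 9·-1.

1 -17 -10
6 16 -4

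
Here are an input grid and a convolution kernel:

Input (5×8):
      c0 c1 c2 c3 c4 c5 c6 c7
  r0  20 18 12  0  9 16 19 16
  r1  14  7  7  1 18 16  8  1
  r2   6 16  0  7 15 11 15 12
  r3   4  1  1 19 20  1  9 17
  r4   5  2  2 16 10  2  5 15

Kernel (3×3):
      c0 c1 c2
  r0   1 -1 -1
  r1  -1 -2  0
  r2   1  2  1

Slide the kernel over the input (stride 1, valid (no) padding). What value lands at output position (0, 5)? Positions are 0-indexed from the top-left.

The receptive field on the input at this output position is [16 19 16 / 16 8 1 / 11 15 12]. Elementwise product with the kernel and sum: 16·1 + 19·-1 + 16·-1 + 16·-1 + 8·-2 + 11·1 + 15·2 + 12·1.

2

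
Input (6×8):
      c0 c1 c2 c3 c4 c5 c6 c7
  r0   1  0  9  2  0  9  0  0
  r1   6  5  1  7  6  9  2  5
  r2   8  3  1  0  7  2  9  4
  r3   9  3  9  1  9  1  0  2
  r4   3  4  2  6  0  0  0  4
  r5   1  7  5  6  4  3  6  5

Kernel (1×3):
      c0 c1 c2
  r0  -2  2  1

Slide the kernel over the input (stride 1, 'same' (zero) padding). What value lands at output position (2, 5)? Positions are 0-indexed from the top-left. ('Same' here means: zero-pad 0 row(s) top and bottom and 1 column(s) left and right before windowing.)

-1

The receptive field on the zero-padded input at this output position is [7 2 9]. Elementwise product with the kernel and sum: 7·-2 + 2·2 + 9·1.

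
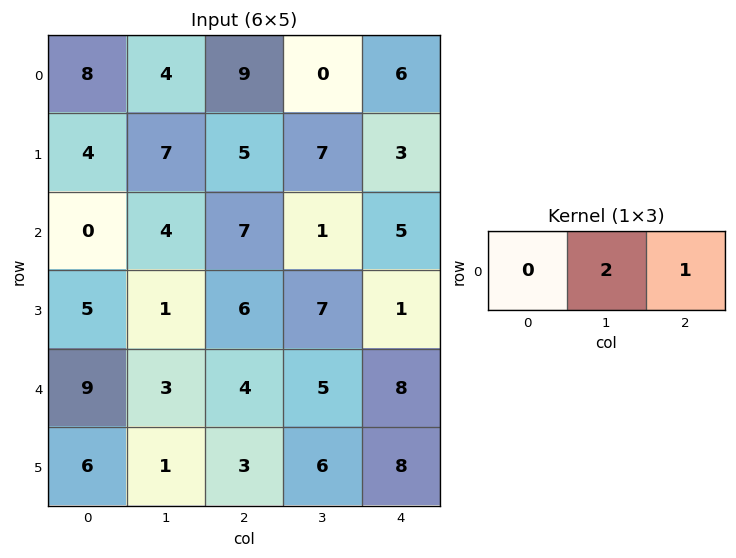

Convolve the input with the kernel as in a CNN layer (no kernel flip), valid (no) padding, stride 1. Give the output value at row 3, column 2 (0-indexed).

The receptive field on the input at this output position is [6 7 1]. Elementwise product with the kernel and sum: 7·2 + 1·1.

15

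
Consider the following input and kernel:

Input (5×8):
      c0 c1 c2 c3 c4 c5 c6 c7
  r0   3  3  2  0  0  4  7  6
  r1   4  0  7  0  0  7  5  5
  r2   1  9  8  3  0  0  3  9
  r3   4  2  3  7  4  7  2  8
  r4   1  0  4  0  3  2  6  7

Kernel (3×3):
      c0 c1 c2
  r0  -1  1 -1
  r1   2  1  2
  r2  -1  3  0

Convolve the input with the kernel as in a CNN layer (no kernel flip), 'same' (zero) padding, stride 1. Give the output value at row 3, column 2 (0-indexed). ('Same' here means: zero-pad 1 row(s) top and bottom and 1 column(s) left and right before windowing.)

29

The receptive field on the zero-padded input at this output position is [9 8 3 / 2 3 7 / 0 4 0]. Elementwise product with the kernel and sum: 9·-1 + 8·1 + 3·-1 + 2·2 + 3·1 + 7·2 + 0·-1 + 4·3.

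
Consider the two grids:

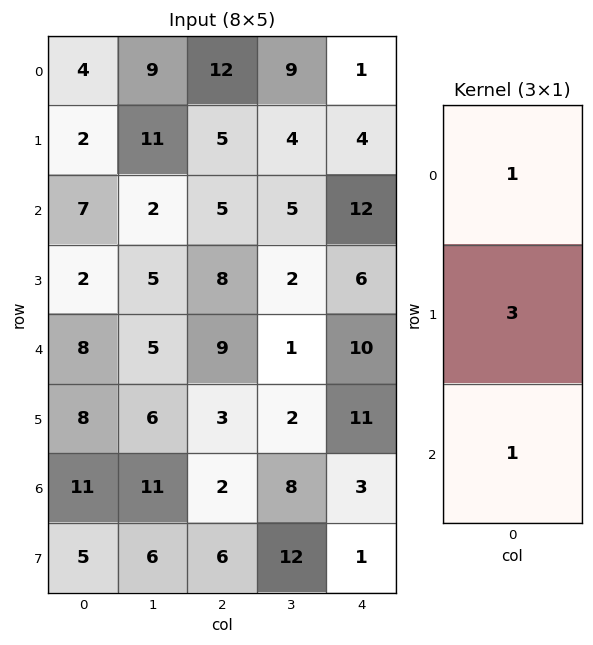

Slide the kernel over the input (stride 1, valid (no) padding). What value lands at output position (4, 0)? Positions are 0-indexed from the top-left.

43

The receptive field on the input at this output position is [8 / 8 / 11]. Elementwise product with the kernel and sum: 8·1 + 8·3 + 11·1.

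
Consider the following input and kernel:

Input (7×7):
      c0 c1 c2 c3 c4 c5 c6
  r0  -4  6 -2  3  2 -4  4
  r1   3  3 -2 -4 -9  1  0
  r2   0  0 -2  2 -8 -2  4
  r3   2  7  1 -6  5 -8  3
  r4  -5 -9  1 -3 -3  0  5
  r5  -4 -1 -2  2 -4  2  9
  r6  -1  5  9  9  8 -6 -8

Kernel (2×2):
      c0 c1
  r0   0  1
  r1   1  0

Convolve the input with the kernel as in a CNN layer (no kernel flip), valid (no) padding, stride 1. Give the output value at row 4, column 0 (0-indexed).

The receptive field on the input at this output position is [-5 -9 / -4 -1]. Elementwise product with the kernel and sum: -9·1 + -4·1.

-13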